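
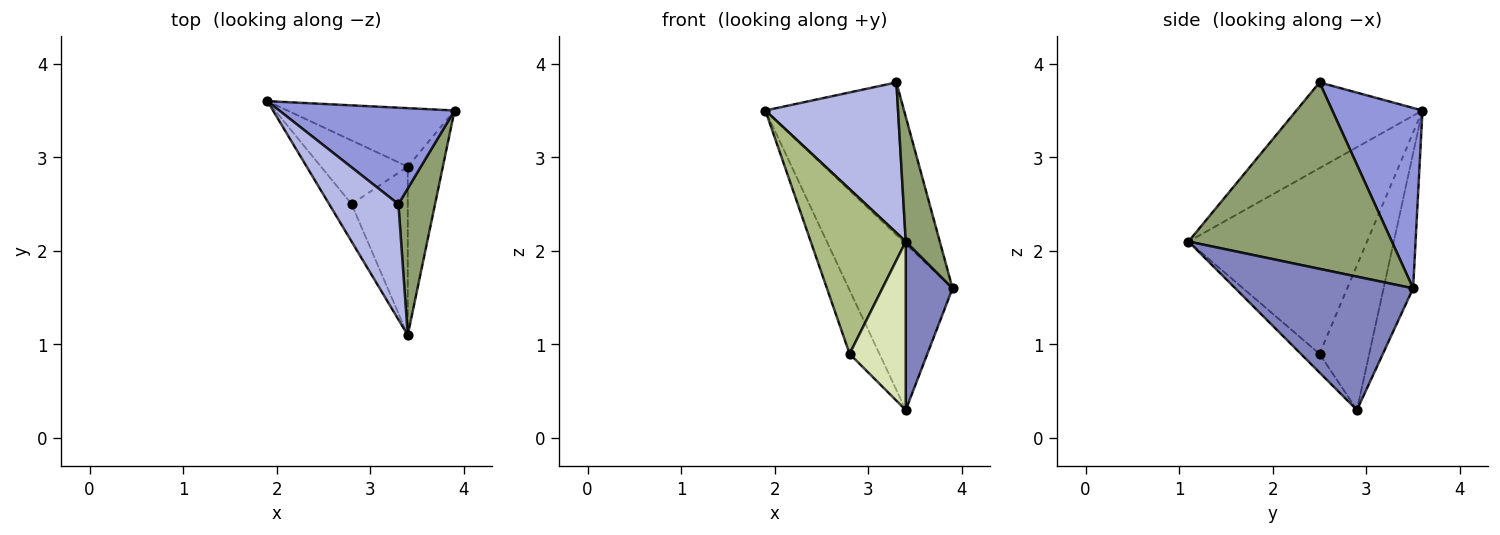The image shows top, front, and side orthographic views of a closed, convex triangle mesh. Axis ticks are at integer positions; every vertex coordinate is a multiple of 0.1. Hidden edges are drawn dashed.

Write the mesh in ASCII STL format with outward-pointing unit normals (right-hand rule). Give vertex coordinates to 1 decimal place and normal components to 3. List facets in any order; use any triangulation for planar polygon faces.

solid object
 facet normal -0.259 0.911 -0.321
  outer loop
   vertex 3.4 2.9 0.3
   vertex 1.9 3.6 3.5
   vertex 3.9 3.5 1.6
  endloop
 endfacet
 facet normal 0.937 -0.247 -0.247
  outer loop
   vertex 3.4 2.9 0.3
   vertex 3.9 3.5 1.6
   vertex 3.4 1.1 2.1
  endloop
 endfacet
 facet normal 0.482 0.741 0.468
  outer loop
   vertex 3.3 2.5 3.8
   vertex 3.9 3.5 1.6
   vertex 1.9 3.6 3.5
  endloop
 endfacet
 facet normal -0.602 -0.633 0.486
  outer loop
   vertex 3.3 2.5 3.8
   vertex 1.9 3.6 3.5
   vertex 3.4 1.1 2.1
  endloop
 endfacet
 facet normal 0.968 -0.162 0.190
  outer loop
   vertex 3.3 2.5 3.8
   vertex 3.4 1.1 2.1
   vertex 3.9 3.5 1.6
  endloop
 endfacet
 facet normal -0.878 -0.467 -0.106
  outer loop
   vertex 2.8 2.5 0.9
   vertex 3.4 1.1 2.1
   vertex 1.9 3.6 3.5
  endloop
 endfacet
 facet normal -0.762 0.457 -0.457
  outer loop
   vertex 2.8 2.5 0.9
   vertex 1.9 3.6 3.5
   vertex 3.4 2.9 0.3
  endloop
 endfacet
 facet normal -0.229 -0.688 -0.688
  outer loop
   vertex 2.8 2.5 0.9
   vertex 3.4 2.9 0.3
   vertex 3.4 1.1 2.1
  endloop
 endfacet
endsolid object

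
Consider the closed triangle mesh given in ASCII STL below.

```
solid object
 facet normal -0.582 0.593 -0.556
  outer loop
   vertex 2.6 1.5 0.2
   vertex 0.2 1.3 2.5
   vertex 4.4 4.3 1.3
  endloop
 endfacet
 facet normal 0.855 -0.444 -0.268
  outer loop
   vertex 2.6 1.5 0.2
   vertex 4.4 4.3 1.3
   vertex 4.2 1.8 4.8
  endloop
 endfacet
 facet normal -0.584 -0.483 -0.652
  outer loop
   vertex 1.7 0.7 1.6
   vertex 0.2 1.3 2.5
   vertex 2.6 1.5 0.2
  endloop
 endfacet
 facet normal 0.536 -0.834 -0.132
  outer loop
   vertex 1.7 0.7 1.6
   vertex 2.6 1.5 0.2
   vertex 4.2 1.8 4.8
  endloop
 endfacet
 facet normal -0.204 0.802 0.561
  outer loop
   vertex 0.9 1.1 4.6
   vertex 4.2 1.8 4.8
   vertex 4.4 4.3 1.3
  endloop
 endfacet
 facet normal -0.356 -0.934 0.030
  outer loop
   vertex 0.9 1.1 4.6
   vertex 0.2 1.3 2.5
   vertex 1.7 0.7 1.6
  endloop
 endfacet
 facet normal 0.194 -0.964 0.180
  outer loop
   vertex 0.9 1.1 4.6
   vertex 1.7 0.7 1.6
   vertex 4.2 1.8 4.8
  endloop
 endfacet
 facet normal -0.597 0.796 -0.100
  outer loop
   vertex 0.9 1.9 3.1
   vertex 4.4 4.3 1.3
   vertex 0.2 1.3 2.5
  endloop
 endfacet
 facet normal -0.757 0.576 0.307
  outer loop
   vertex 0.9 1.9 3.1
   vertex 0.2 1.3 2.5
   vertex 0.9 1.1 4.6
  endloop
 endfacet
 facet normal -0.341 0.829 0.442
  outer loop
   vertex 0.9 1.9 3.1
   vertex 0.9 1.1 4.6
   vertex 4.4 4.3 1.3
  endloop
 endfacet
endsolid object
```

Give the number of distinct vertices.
7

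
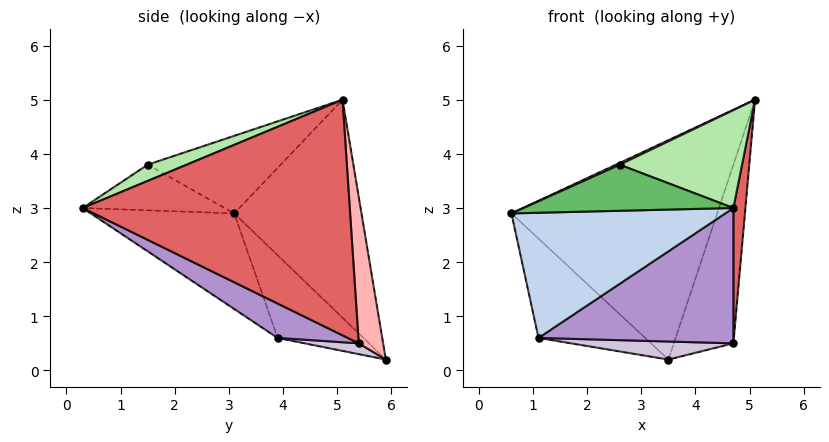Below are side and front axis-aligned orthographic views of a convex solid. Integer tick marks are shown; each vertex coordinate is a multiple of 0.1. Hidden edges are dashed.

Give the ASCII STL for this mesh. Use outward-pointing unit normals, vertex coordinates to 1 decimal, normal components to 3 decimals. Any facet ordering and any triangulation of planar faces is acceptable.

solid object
 facet normal -0.501 0.811 0.302
  outer loop
   vertex 3.5 5.9 0.2
   vertex 0.6 3.1 2.9
   vertex 5.1 5.1 5.0
  endloop
 endfacet
 facet normal -0.515 -0.768 -0.379
  outer loop
   vertex 1.1 3.9 0.6
   vertex 4.7 0.3 3.0
   vertex 0.6 3.1 2.9
  endloop
 endfacet
 facet normal -0.621 0.772 0.134
  outer loop
   vertex 1.1 3.9 0.6
   vertex 0.6 3.1 2.9
   vertex 3.5 5.9 0.2
  endloop
 endfacet
 facet normal -0.418 -0.012 0.908
  outer loop
   vertex 2.6 1.5 3.8
   vertex 5.1 5.1 5.0
   vertex 0.6 3.1 2.9
  endloop
 endfacet
 facet normal -0.546 -0.808 -0.222
  outer loop
   vertex 2.6 1.5 3.8
   vertex 0.6 3.1 2.9
   vertex 4.7 0.3 3.0
  endloop
 endfacet
 facet normal 0.124 -0.390 0.912
  outer loop
   vertex 2.6 1.5 3.8
   vertex 4.7 0.3 3.0
   vertex 5.1 5.1 5.0
  endloop
 endfacet
 facet normal 0.995 -0.045 -0.091
  outer loop
   vertex 4.7 5.4 0.5
   vertex 5.1 5.1 5.0
   vertex 4.7 0.3 3.0
  endloop
 endfacet
 facet normal 0.378 0.925 0.028
  outer loop
   vertex 4.7 5.4 0.5
   vertex 3.5 5.9 0.2
   vertex 5.1 5.1 5.0
  endloop
 endfacet
 facet normal 0.157 -0.435 -0.887
  outer loop
   vertex 4.7 5.4 0.5
   vertex 4.7 0.3 3.0
   vertex 1.1 3.9 0.6
  endloop
 endfacet
 facet normal 0.105 -0.314 -0.943
  outer loop
   vertex 4.7 5.4 0.5
   vertex 1.1 3.9 0.6
   vertex 3.5 5.9 0.2
  endloop
 endfacet
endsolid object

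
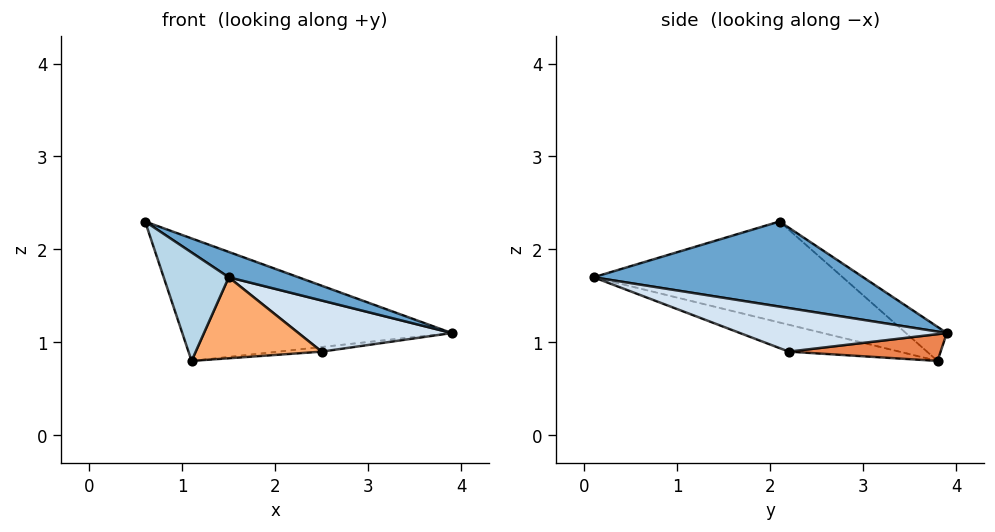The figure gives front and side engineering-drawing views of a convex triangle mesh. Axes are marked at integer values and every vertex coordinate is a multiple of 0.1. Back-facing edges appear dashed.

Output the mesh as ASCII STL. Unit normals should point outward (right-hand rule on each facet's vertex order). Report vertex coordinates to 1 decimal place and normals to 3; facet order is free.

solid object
 facet normal 0.388 -0.100 0.916
  outer loop
   vertex 1.5 0.1 1.7
   vertex 3.9 3.9 1.1
   vertex 0.6 2.1 2.3
  endloop
 endfacet
 facet normal -0.102 0.675 0.731
  outer loop
   vertex 1.1 3.8 0.8
   vertex 0.6 2.1 2.3
   vertex 3.9 3.9 1.1
  endloop
 endfacet
 facet normal -0.826 -0.216 -0.520
  outer loop
   vertex 1.1 3.8 0.8
   vertex 1.5 0.1 1.7
   vertex 0.6 2.1 2.3
  endloop
 endfacet
 facet normal 0.701 -0.520 -0.488
  outer loop
   vertex 2.5 2.2 0.9
   vertex 3.9 3.9 1.1
   vertex 1.5 0.1 1.7
  endloop
 endfacet
 facet normal 0.105 0.030 -0.994
  outer loop
   vertex 2.5 2.2 0.9
   vertex 1.1 3.8 0.8
   vertex 3.9 3.9 1.1
  endloop
 endfacet
 facet normal -0.222 -0.253 -0.942
  outer loop
   vertex 2.5 2.2 0.9
   vertex 1.5 0.1 1.7
   vertex 1.1 3.8 0.8
  endloop
 endfacet
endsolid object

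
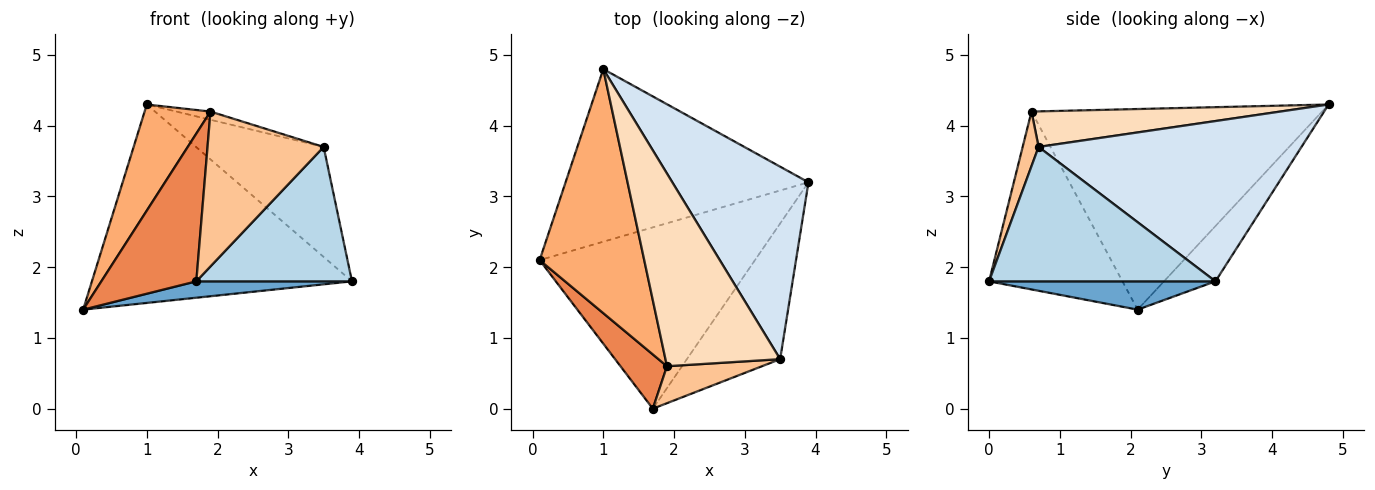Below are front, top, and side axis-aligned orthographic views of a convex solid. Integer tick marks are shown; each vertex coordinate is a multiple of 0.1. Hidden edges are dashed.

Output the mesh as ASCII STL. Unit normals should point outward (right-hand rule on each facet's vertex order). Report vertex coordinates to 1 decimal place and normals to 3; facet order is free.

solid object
 facet normal 0.130 -0.089 -0.988
  outer loop
   vertex 1.7 0.0 1.8
   vertex 0.1 2.1 1.4
   vertex 3.9 3.2 1.8
  endloop
 endfacet
 facet normal -0.148 0.746 -0.649
  outer loop
   vertex 1.0 4.8 4.3
   vertex 3.9 3.2 1.8
   vertex 0.1 2.1 1.4
  endloop
 endfacet
 facet normal 0.715 -0.492 -0.496
  outer loop
   vertex 3.5 0.7 3.7
   vertex 1.7 0.0 1.8
   vertex 3.9 3.2 1.8
  endloop
 endfacet
 facet normal 0.715 0.347 0.607
  outer loop
   vertex 3.5 0.7 3.7
   vertex 3.9 3.2 1.8
   vertex 1.0 4.8 4.3
  endloop
 endfacet
 facet normal -0.797 -0.567 0.208
  outer loop
   vertex 1.9 0.6 4.2
   vertex 0.1 2.1 1.4
   vertex 1.7 0.0 1.8
  endloop
 endfacet
 facet normal -0.869 -0.197 0.453
  outer loop
   vertex 1.9 0.6 4.2
   vertex 1.0 4.8 4.3
   vertex 0.1 2.1 1.4
  endloop
 endfacet
 facet normal 0.132 -0.964 0.230
  outer loop
   vertex 1.9 0.6 4.2
   vertex 1.7 0.0 1.8
   vertex 3.5 0.7 3.7
  endloop
 endfacet
 facet normal 0.296 0.041 0.954
  outer loop
   vertex 1.9 0.6 4.2
   vertex 3.5 0.7 3.7
   vertex 1.0 4.8 4.3
  endloop
 endfacet
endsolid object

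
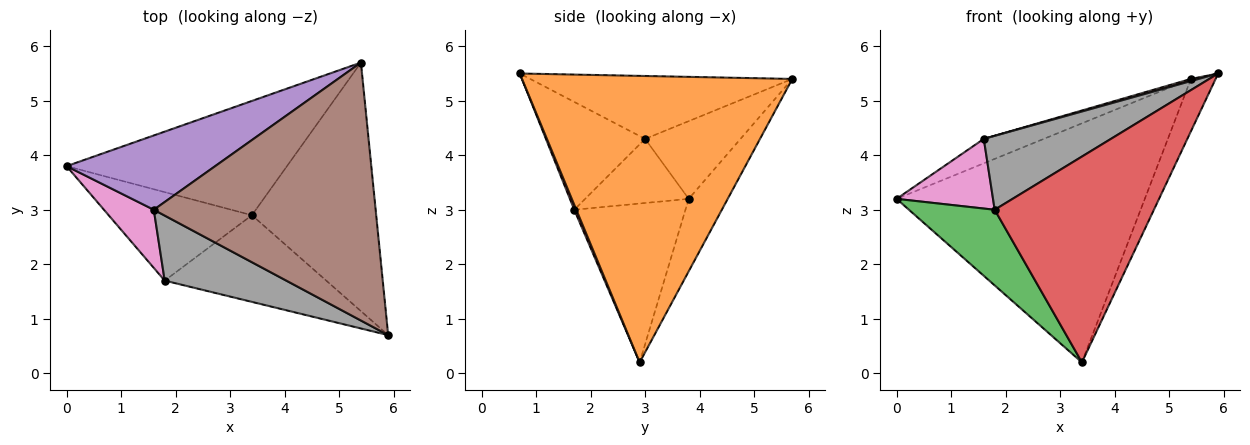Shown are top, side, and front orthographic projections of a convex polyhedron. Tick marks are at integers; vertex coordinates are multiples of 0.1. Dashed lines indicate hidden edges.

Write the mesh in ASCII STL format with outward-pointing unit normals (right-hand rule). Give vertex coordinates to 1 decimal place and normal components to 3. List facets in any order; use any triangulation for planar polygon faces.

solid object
 facet normal -0.140 0.893 -0.427
  outer loop
   vertex 3.4 2.9 0.2
   vertex 0.0 3.8 3.2
   vertex 5.4 5.7 5.4
  endloop
 endfacet
 facet normal 0.914 0.083 -0.397
  outer loop
   vertex 3.4 2.9 0.2
   vertex 5.4 5.7 5.4
   vertex 5.9 0.7 5.5
  endloop
 endfacet
 facet normal -0.644 -0.497 -0.581
  outer loop
   vertex 1.8 1.7 3.0
   vertex 0.0 3.8 3.2
   vertex 3.4 2.9 0.2
  endloop
 endfacet
 facet normal 0.012 -0.922 -0.388
  outer loop
   vertex 1.8 1.7 3.0
   vertex 3.4 2.9 0.2
   vertex 5.9 0.7 5.5
  endloop
 endfacet
 facet normal -0.445 0.280 0.851
  outer loop
   vertex 1.6 3.0 4.3
   vertex 5.4 5.7 5.4
   vertex 0.0 3.8 3.2
  endloop
 endfacet
 facet normal -0.273 -0.008 0.962
  outer loop
   vertex 1.6 3.0 4.3
   vertex 5.9 0.7 5.5
   vertex 5.4 5.7 5.4
  endloop
 endfacet
 facet normal -0.636 -0.592 0.494
  outer loop
   vertex 1.6 3.0 4.3
   vertex 0.0 3.8 3.2
   vertex 1.8 1.7 3.0
  endloop
 endfacet
 facet normal -0.506 -0.648 0.570
  outer loop
   vertex 1.6 3.0 4.3
   vertex 1.8 1.7 3.0
   vertex 5.9 0.7 5.5
  endloop
 endfacet
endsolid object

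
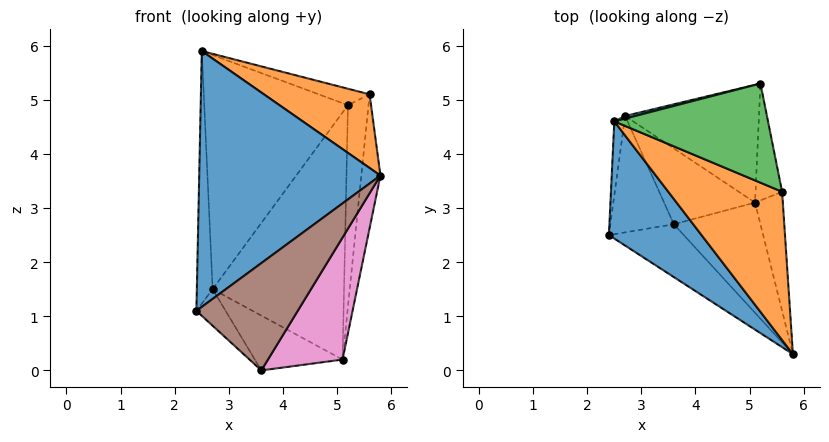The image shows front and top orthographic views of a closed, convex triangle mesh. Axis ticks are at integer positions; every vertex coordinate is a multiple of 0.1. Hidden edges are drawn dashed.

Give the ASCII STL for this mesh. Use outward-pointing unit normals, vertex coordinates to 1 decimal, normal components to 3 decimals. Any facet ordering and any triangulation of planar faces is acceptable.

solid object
 facet normal -0.667 -0.678 0.310
  outer loop
   vertex 2.5 4.6 5.9
   vertex 2.4 2.5 1.1
   vertex 5.8 0.3 3.6
  endloop
 endfacet
 facet normal 0.045 -0.444 0.895
  outer loop
   vertex 5.6 3.3 5.1
   vertex 2.5 4.6 5.9
   vertex 5.8 0.3 3.6
  endloop
 endfacet
 facet normal 0.307 0.155 0.939
  outer loop
   vertex 5.6 3.3 5.1
   vertex 5.2 5.3 4.9
   vertex 2.5 4.6 5.9
  endloop
 endfacet
 facet normal 0.987 0.119 -0.106
  outer loop
   vertex 5.6 3.3 5.1
   vertex 5.8 0.3 3.6
   vertex 5.1 3.1 0.2
  endloop
 endfacet
 facet normal 0.977 0.185 -0.107
  outer loop
   vertex 5.6 3.3 5.1
   vertex 5.1 3.1 0.2
   vertex 5.2 5.3 4.9
  endloop
 endfacet
 facet normal -0.248 -0.869 -0.428
  outer loop
   vertex 3.6 2.7 0.0
   vertex 5.8 0.3 3.6
   vertex 2.4 2.5 1.1
  endloop
 endfacet
 facet normal 0.276 -0.713 -0.644
  outer loop
   vertex 3.6 2.7 0.0
   vertex 5.1 3.1 0.2
   vertex 5.8 0.3 3.6
  endloop
 endfacet
 facet normal 0.346 0.847 -0.404
  outer loop
   vertex 2.7 4.7 1.5
   vertex 5.2 5.3 4.9
   vertex 5.1 3.1 0.2
  endloop
 endfacet
 facet normal -0.048 0.585 -0.809
  outer loop
   vertex 2.7 4.7 1.5
   vertex 5.1 3.1 0.2
   vertex 3.6 2.7 0.0
  endloop
 endfacet
 facet normal -0.247 0.969 0.011
  outer loop
   vertex 2.7 4.7 1.5
   vertex 2.5 4.6 5.9
   vertex 5.2 5.3 4.9
  endloop
 endfacet
 facet normal -0.989 0.142 -0.042
  outer loop
   vertex 2.7 4.7 1.5
   vertex 2.4 2.5 1.1
   vertex 2.5 4.6 5.9
  endloop
 endfacet
 facet normal -0.679 0.220 -0.701
  outer loop
   vertex 2.7 4.7 1.5
   vertex 3.6 2.7 0.0
   vertex 2.4 2.5 1.1
  endloop
 endfacet
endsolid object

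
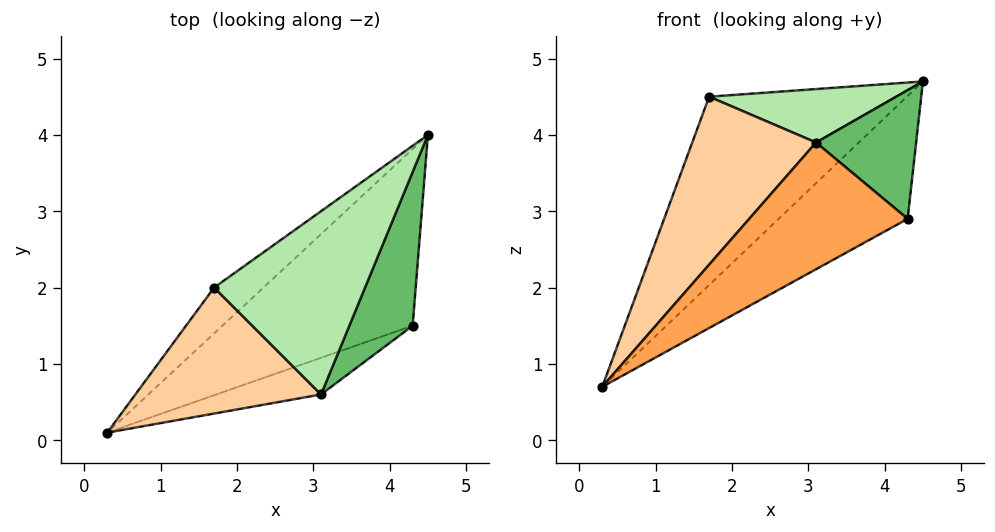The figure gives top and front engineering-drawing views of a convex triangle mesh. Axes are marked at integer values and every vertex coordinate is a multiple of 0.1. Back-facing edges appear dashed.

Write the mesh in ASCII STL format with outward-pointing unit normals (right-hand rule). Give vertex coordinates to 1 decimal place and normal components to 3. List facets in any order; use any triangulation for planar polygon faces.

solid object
 facet normal 0.244 0.554 -0.796
  outer loop
   vertex 4.3 1.5 2.9
   vertex 0.3 0.1 0.7
   vertex 4.5 4.0 4.7
  endloop
 endfacet
 facet normal -0.561 0.805 -0.196
  outer loop
   vertex 1.7 2.0 4.5
   vertex 4.5 4.0 4.7
   vertex 0.3 0.1 0.7
  endloop
 endfacet
 facet normal 0.439 -0.863 -0.250
  outer loop
   vertex 3.1 0.6 3.9
   vertex 0.3 0.1 0.7
   vertex 4.3 1.5 2.9
  endloop
 endfacet
 facet normal -0.477 -0.703 0.527
  outer loop
   vertex 3.1 0.6 3.9
   vertex 1.7 2.0 4.5
   vertex 0.3 0.1 0.7
  endloop
 endfacet
 facet normal 0.746 -0.427 0.511
  outer loop
   vertex 3.1 0.6 3.9
   vertex 4.3 1.5 2.9
   vertex 4.5 4.0 4.7
  endloop
 endfacet
 facet normal 0.130 -0.278 0.952
  outer loop
   vertex 3.1 0.6 3.9
   vertex 4.5 4.0 4.7
   vertex 1.7 2.0 4.5
  endloop
 endfacet
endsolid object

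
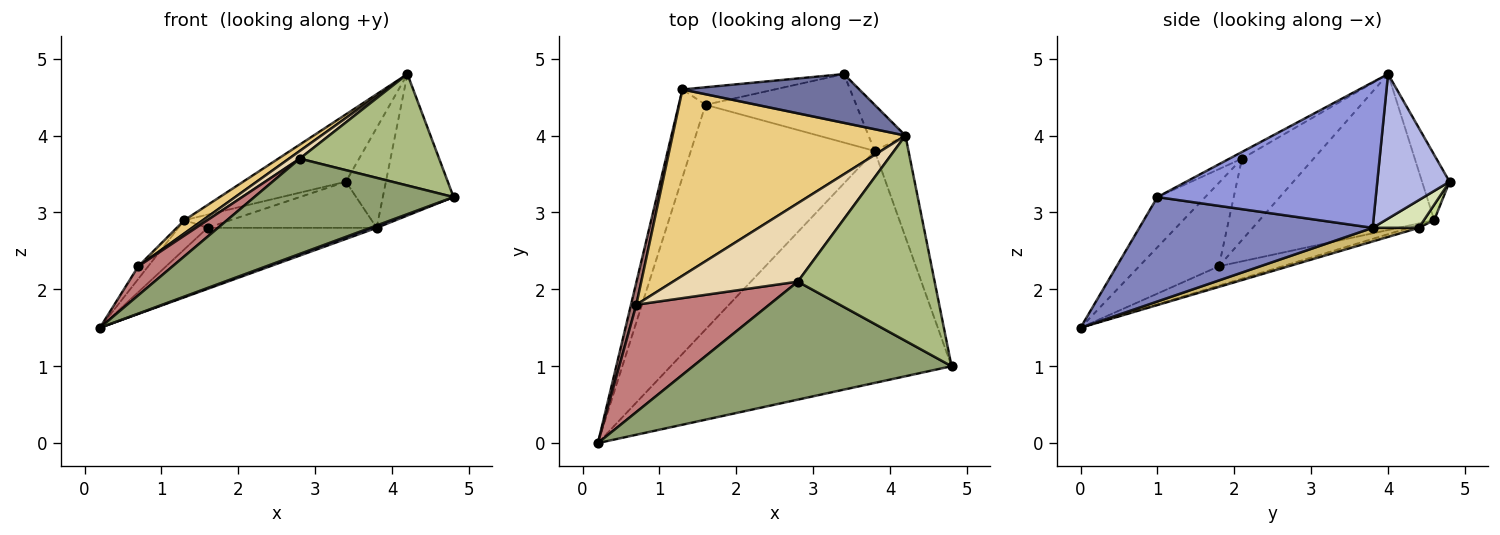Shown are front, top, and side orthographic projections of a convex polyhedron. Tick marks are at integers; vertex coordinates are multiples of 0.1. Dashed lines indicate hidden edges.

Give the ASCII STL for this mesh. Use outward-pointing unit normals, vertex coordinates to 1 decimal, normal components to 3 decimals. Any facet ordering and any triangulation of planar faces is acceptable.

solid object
 facet normal -0.212 0.791 0.573
  outer loop
   vertex 1.3 4.6 2.9
   vertex 4.2 4.0 4.8
   vertex 3.4 4.8 3.4
  endloop
 endfacet
 facet normal 0.348 -0.009 -0.937
  outer loop
   vertex 3.8 3.8 2.8
   vertex 4.8 1.0 3.2
   vertex 0.2 0.0 1.5
  endloop
 endfacet
 facet normal 0.929 0.301 -0.216
  outer loop
   vertex 3.8 3.8 2.8
   vertex 4.2 4.0 4.8
   vertex 4.8 1.0 3.2
  endloop
 endfacet
 facet normal 0.854 0.472 -0.218
  outer loop
   vertex 3.8 3.8 2.8
   vertex 3.4 4.8 3.4
   vertex 4.2 4.0 4.8
  endloop
 endfacet
 facet normal -0.149 -0.621 0.769
  outer loop
   vertex 2.8 2.1 3.7
   vertex 0.2 0.0 1.5
   vertex 4.8 1.0 3.2
  endloop
 endfacet
 facet normal -0.043 -0.477 0.878
  outer loop
   vertex 2.8 2.1 3.7
   vertex 4.8 1.0 3.2
   vertex 4.2 4.0 4.8
  endloop
 endfacet
 facet normal 0.132 0.595 -0.793
  outer loop
   vertex 1.6 4.4 2.8
   vertex 1.3 4.6 2.9
   vertex 3.4 4.8 3.4
  endloop
 endfacet
 facet normal 0.151 0.552 -0.820
  outer loop
   vertex 1.6 4.4 2.8
   vertex 3.4 4.8 3.4
   vertex 3.8 3.8 2.8
  endloop
 endfacet
 facet normal -0.106 0.313 -0.944
  outer loop
   vertex 1.6 4.4 2.8
   vertex 0.2 0.0 1.5
   vertex 1.3 4.6 2.9
  endloop
 endfacet
 facet normal 0.071 0.262 -0.963
  outer loop
   vertex 1.6 4.4 2.8
   vertex 3.8 3.8 2.8
   vertex 0.2 0.0 1.5
  endloop
 endfacet
 facet normal -0.556 -0.059 0.829
  outer loop
   vertex 0.7 1.8 2.3
   vertex 4.2 4.0 4.8
   vertex 1.3 4.6 2.9
  endloop
 endfacet
 facet normal -0.545 -0.082 0.835
  outer loop
   vertex 0.7 1.8 2.3
   vertex 2.8 2.1 3.7
   vertex 4.2 4.0 4.8
  endloop
 endfacet
 facet normal -0.953 0.148 0.263
  outer loop
   vertex 0.7 1.8 2.3
   vertex 1.3 4.6 2.9
   vertex 0.2 0.0 1.5
  endloop
 endfacet
 facet normal -0.519 -0.223 0.826
  outer loop
   vertex 0.7 1.8 2.3
   vertex 0.2 0.0 1.5
   vertex 2.8 2.1 3.7
  endloop
 endfacet
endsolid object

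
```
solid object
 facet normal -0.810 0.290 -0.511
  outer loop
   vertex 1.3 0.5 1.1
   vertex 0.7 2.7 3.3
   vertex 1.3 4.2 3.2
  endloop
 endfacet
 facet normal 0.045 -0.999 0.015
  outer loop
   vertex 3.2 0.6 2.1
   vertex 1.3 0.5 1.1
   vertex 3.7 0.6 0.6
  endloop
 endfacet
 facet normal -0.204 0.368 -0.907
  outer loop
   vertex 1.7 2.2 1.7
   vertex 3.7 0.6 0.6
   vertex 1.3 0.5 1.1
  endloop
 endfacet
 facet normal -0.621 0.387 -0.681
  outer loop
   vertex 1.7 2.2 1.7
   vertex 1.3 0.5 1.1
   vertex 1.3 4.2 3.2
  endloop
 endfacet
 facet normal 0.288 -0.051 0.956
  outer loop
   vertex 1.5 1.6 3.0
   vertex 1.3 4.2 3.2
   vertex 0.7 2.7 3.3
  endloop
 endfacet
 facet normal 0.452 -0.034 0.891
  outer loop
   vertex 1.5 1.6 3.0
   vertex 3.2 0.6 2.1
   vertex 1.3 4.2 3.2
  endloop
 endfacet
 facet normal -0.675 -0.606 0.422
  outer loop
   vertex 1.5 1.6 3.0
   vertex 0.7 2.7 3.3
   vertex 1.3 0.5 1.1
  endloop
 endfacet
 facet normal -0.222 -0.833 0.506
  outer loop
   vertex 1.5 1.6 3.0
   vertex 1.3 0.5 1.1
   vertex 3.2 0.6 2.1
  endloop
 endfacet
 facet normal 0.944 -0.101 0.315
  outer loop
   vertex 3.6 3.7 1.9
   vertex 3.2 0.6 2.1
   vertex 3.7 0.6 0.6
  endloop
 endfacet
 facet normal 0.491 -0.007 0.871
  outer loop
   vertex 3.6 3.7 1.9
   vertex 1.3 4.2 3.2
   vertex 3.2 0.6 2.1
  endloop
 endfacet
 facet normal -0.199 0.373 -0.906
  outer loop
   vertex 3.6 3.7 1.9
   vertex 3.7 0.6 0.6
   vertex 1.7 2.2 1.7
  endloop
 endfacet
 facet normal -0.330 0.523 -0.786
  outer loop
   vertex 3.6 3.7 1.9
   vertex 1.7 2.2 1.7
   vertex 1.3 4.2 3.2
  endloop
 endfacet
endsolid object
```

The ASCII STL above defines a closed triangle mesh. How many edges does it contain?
18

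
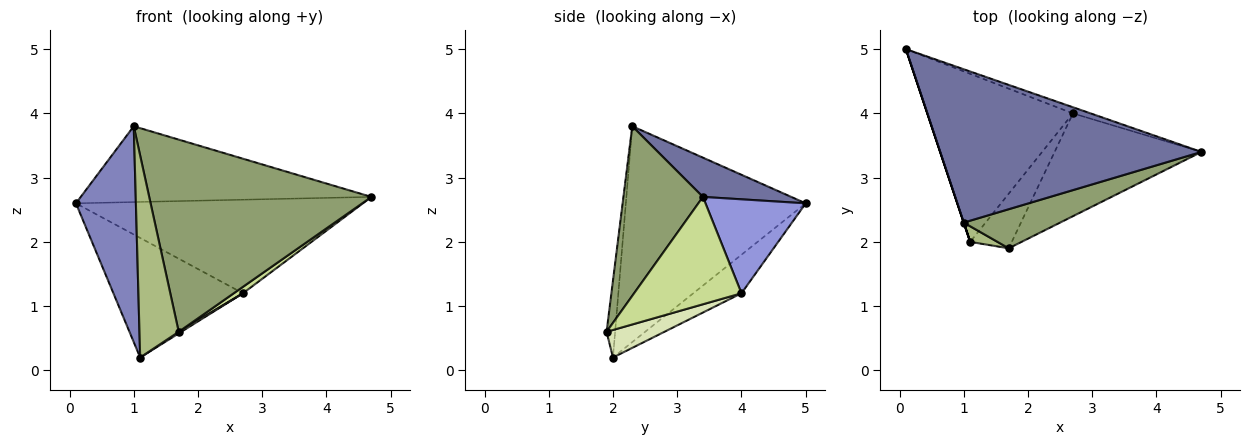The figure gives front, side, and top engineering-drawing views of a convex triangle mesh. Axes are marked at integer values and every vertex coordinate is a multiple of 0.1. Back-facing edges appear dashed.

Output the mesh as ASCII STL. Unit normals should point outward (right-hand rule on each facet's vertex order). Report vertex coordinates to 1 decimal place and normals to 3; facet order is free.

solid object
 facet normal 0.133 0.439 0.888
  outer loop
   vertex 1.0 2.3 3.8
   vertex 4.7 3.4 2.7
   vertex 0.1 5.0 2.6
  endloop
 endfacet
 facet normal -0.949 -0.316 0.000
  outer loop
   vertex 1.0 2.3 3.8
   vertex 0.1 5.0 2.6
   vertex 1.1 2.0 0.2
  endloop
 endfacet
 facet normal 0.329 0.942 -0.062
  outer loop
   vertex 2.7 4.0 1.2
   vertex 0.1 5.0 2.6
   vertex 4.7 3.4 2.7
  endloop
 endfacet
 facet normal -0.211 0.567 -0.796
  outer loop
   vertex 2.7 4.0 1.2
   vertex 1.1 2.0 0.2
   vertex 0.1 5.0 2.6
  endloop
 endfacet
 facet normal 0.331 -0.925 0.188
  outer loop
   vertex 1.7 1.9 0.6
   vertex 4.7 3.4 2.7
   vertex 1.0 2.3 3.8
  endloop
 endfacet
 facet normal -0.213 -0.974 0.075
  outer loop
   vertex 1.7 1.9 0.6
   vertex 1.0 2.3 3.8
   vertex 1.1 2.0 0.2
  endloop
 endfacet
 facet normal 0.590 -0.050 -0.806
  outer loop
   vertex 1.7 1.9 0.6
   vertex 2.7 4.0 1.2
   vertex 4.7 3.4 2.7
  endloop
 endfacet
 facet normal 0.552 -0.025 -0.834
  outer loop
   vertex 1.7 1.9 0.6
   vertex 1.1 2.0 0.2
   vertex 2.7 4.0 1.2
  endloop
 endfacet
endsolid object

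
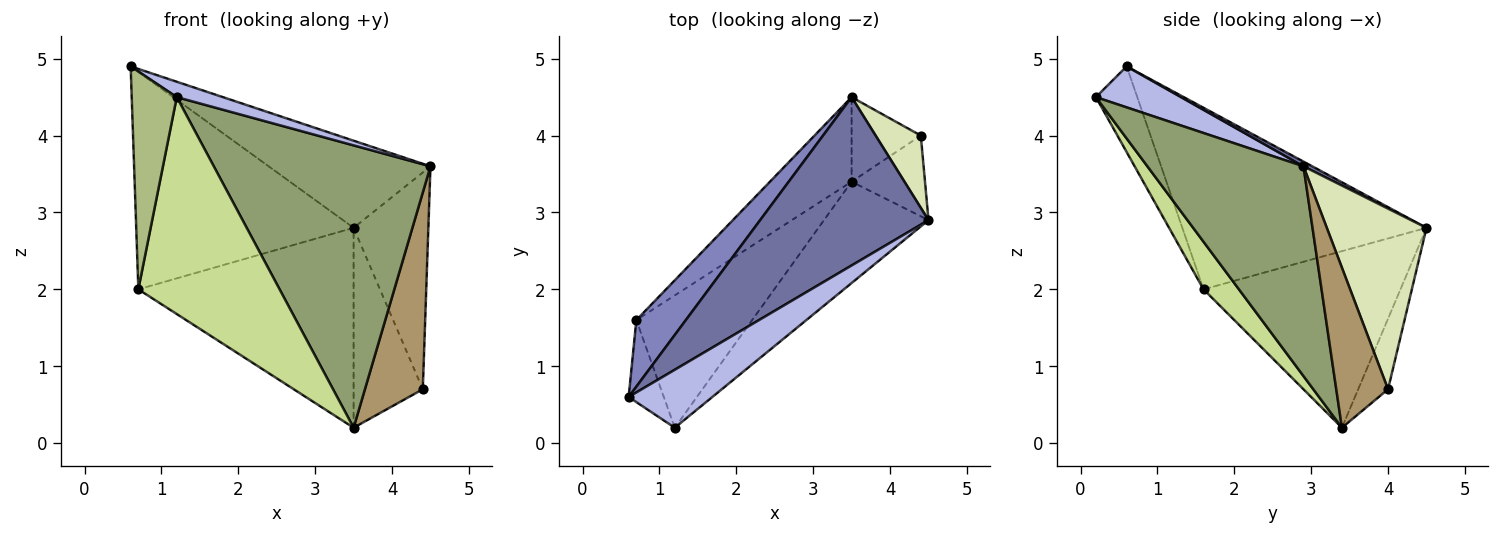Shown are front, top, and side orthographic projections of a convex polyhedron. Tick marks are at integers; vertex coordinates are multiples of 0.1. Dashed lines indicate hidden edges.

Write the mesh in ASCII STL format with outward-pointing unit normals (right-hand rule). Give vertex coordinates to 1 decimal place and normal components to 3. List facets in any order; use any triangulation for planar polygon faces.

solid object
 facet normal 0.025 0.460 0.888
  outer loop
   vertex 3.5 4.5 2.8
   vertex 0.6 0.6 4.9
   vertex 4.5 2.9 3.6
  endloop
 endfacet
 facet normal -0.732 0.652 0.199
  outer loop
   vertex 0.7 1.6 2.0
   vertex 0.6 0.6 4.9
   vertex 3.5 4.5 2.8
  endloop
 endfacet
 facet normal -0.644 0.704 -0.298
  outer loop
   vertex 0.7 1.6 2.0
   vertex 3.5 4.5 2.8
   vertex 3.5 3.4 0.2
  endloop
 endfacet
 facet normal 0.428 -0.232 0.874
  outer loop
   vertex 1.2 0.2 4.5
   vertex 4.5 2.9 3.6
   vertex 0.6 0.6 4.9
  endloop
 endfacet
 facet normal 0.561 -0.779 -0.280
  outer loop
   vertex 1.2 0.2 4.5
   vertex 3.5 3.4 0.2
   vertex 4.5 2.9 3.6
  endloop
 endfacet
 facet normal -0.652 -0.710 -0.267
  outer loop
   vertex 1.2 0.2 4.5
   vertex 0.6 0.6 4.9
   vertex 0.7 1.6 2.0
  endloop
 endfacet
 facet normal 0.209 -0.835 -0.509
  outer loop
   vertex 1.2 0.2 4.5
   vertex 0.7 1.6 2.0
   vertex 3.5 3.4 0.2
  endloop
 endfacet
 facet normal 0.784 0.588 0.196
  outer loop
   vertex 4.4 4.0 0.7
   vertex 3.5 4.5 2.8
   vertex 4.5 2.9 3.6
  endloop
 endfacet
 facet normal 0.638 -0.713 -0.292
  outer loop
   vertex 4.4 4.0 0.7
   vertex 4.5 2.9 3.6
   vertex 3.5 3.4 0.2
  endloop
 endfacet
 facet normal -0.369 0.856 -0.362
  outer loop
   vertex 4.4 4.0 0.7
   vertex 3.5 3.4 0.2
   vertex 3.5 4.5 2.8
  endloop
 endfacet
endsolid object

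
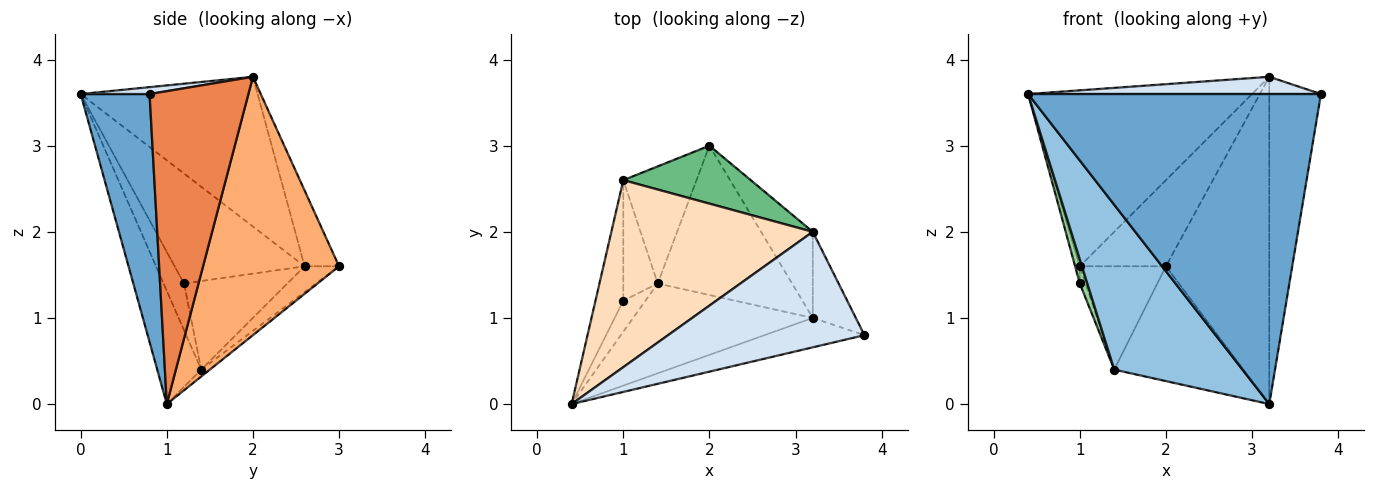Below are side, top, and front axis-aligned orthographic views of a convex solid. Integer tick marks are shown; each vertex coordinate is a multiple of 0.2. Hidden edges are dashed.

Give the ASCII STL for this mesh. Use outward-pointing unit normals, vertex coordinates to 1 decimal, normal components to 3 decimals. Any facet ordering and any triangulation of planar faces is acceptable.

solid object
 facet normal 0.228 -0.969 -0.092
  outer loop
   vertex 3.2 1.0 0.0
   vertex 3.8 0.8 3.6
   vertex 0.4 0.0 3.6
  endloop
 endfacet
 facet normal -0.289 -0.841 -0.458
  outer loop
   vertex 1.4 1.4 0.4
   vertex 3.2 1.0 0.0
   vertex 0.4 0.0 3.6
  endloop
 endfacet
 facet normal -0.041 0.609 -0.792
  outer loop
   vertex 1.4 1.4 0.4
   vertex 2.0 3.0 1.6
   vertex 3.2 1.0 0.0
  endloop
 endfacet
 facet normal 0.035 -0.147 0.988
  outer loop
   vertex 3.2 2.0 3.8
   vertex 0.4 0.0 3.6
   vertex 3.8 0.8 3.6
  endloop
 endfacet
 facet normal 0.880 0.460 -0.121
  outer loop
   vertex 3.2 2.0 3.8
   vertex 3.8 0.8 3.6
   vertex 3.2 1.0 0.0
  endloop
 endfacet
 facet normal 0.786 0.598 -0.157
  outer loop
   vertex 3.2 2.0 3.8
   vertex 3.2 1.0 0.0
   vertex 2.0 3.0 1.6
  endloop
 endfacet
 facet normal -0.256 0.640 -0.725
  outer loop
   vertex 1.0 2.6 1.6
   vertex 2.0 3.0 1.6
   vertex 1.4 1.4 0.4
  endloop
 endfacet
 facet normal -0.476 0.603 0.640
  outer loop
   vertex 1.0 2.6 1.6
   vertex 0.4 0.0 3.6
   vertex 3.2 2.0 3.8
  endloop
 endfacet
 facet normal -0.315 0.787 0.530
  outer loop
   vertex 1.0 2.6 1.6
   vertex 3.2 2.0 3.8
   vertex 2.0 3.0 1.6
  endloop
 endfacet
 facet normal -0.857 -0.316 -0.406
  outer loop
   vertex 1.0 1.2 1.4
   vertex 1.4 1.4 0.4
   vertex 0.4 0.0 3.6
  endloop
 endfacet
 facet normal -0.969 0.035 -0.245
  outer loop
   vertex 1.0 1.2 1.4
   vertex 0.4 0.0 3.6
   vertex 1.0 2.6 1.6
  endloop
 endfacet
 facet normal -0.931 0.052 -0.362
  outer loop
   vertex 1.0 1.2 1.4
   vertex 1.0 2.6 1.6
   vertex 1.4 1.4 0.4
  endloop
 endfacet
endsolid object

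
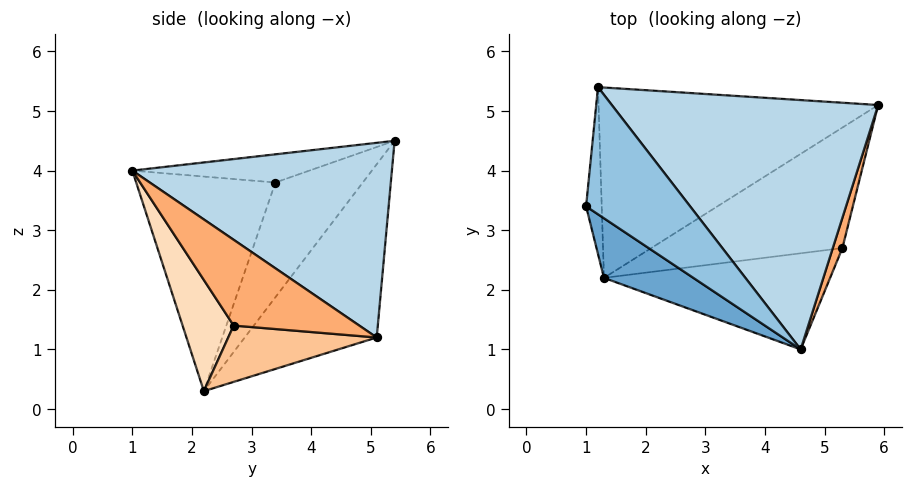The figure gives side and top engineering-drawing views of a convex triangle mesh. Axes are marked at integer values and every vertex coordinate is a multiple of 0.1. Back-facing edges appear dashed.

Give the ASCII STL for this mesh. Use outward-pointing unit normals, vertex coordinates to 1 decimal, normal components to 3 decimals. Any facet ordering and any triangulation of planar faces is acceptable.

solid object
 facet normal -0.549 -0.804 0.229
  outer loop
   vertex 1.3 2.2 0.3
   vertex 4.6 1.0 4.0
   vertex 1.0 3.4 3.8
  endloop
 endfacet
 facet normal -0.250 -0.298 0.922
  outer loop
   vertex 1.2 5.4 4.5
   vertex 1.0 3.4 3.8
   vertex 4.6 1.0 4.0
  endloop
 endfacet
 facet normal 0.554 0.342 0.759
  outer loop
   vertex 1.2 5.4 4.5
   vertex 4.6 1.0 4.0
   vertex 5.9 5.1 1.2
  endloop
 endfacet
 facet normal -0.980 0.145 -0.134
  outer loop
   vertex 1.2 5.4 4.5
   vertex 1.3 2.2 0.3
   vertex 1.0 3.4 3.8
  endloop
 endfacet
 facet normal -0.354 0.740 -0.572
  outer loop
   vertex 1.2 5.4 4.5
   vertex 5.9 5.1 1.2
   vertex 1.3 2.2 0.3
  endloop
 endfacet
 facet normal 0.967 -0.233 0.108
  outer loop
   vertex 5.3 2.7 1.4
   vertex 5.9 5.1 1.2
   vertex 4.6 1.0 4.0
  endloop
 endfacet
 facet normal 0.279 -0.149 -0.949
  outer loop
   vertex 5.3 2.7 1.4
   vertex 1.3 2.2 0.3
   vertex 5.9 5.1 1.2
  endloop
 endfacet
 facet normal 0.239 -0.841 -0.486
  outer loop
   vertex 5.3 2.7 1.4
   vertex 4.6 1.0 4.0
   vertex 1.3 2.2 0.3
  endloop
 endfacet
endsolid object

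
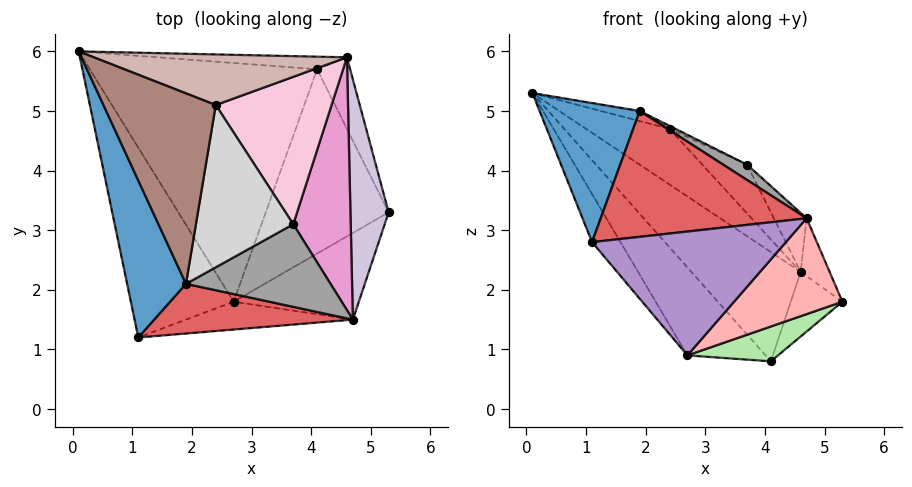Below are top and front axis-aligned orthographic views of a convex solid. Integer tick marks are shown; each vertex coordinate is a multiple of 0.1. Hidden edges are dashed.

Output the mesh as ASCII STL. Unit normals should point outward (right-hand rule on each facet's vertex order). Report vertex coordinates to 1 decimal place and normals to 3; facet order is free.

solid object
 facet normal -0.795 -0.402 0.454
  outer loop
   vertex 1.9 2.1 5.0
   vertex 0.1 6.0 5.3
   vertex 1.1 1.2 2.8
  endloop
 endfacet
 facet normal -0.054 0.992 -0.114
  outer loop
   vertex 4.6 5.9 2.3
   vertex 4.1 5.7 0.8
   vertex 0.1 6.0 5.3
  endloop
 endfacet
 facet normal 0.891 0.305 -0.338
  outer loop
   vertex 4.6 5.9 2.3
   vertex 5.3 3.3 1.8
   vertex 4.1 5.7 0.8
  endloop
 endfacet
 facet normal -0.779 0.154 -0.608
  outer loop
   vertex 2.7 1.8 0.9
   vertex 1.1 1.2 2.8
   vertex 0.1 6.0 5.3
  endloop
 endfacet
 facet normal -0.717 0.241 -0.654
  outer loop
   vertex 2.7 1.8 0.9
   vertex 0.1 6.0 5.3
   vertex 4.1 5.7 0.8
  endloop
 endfacet
 facet normal 0.408 -0.170 -0.897
  outer loop
   vertex 2.7 1.8 0.9
   vertex 4.1 5.7 0.8
   vertex 5.3 3.3 1.8
  endloop
 endfacet
 facet normal 0.037 -0.930 0.367
  outer loop
   vertex 4.7 1.5 3.2
   vertex 1.9 2.1 5.0
   vertex 1.1 1.2 2.8
  endloop
 endfacet
 facet normal 0.551 -0.619 -0.560
  outer loop
   vertex 4.7 1.5 3.2
   vertex 2.7 1.8 0.9
   vertex 5.3 3.3 1.8
  endloop
 endfacet
 facet normal 0.105 -0.970 -0.218
  outer loop
   vertex 4.7 1.5 3.2
   vertex 1.1 1.2 2.8
   vertex 2.7 1.8 0.9
  endloop
 endfacet
 facet normal 0.843 0.126 0.523
  outer loop
   vertex 4.7 1.5 3.2
   vertex 5.3 3.3 1.8
   vertex 4.6 5.9 2.3
  endloop
 endfacet
 facet normal 0.271 0.051 0.961
  outer loop
   vertex 2.4 5.1 4.7
   vertex 0.1 6.0 5.3
   vertex 1.9 2.1 5.0
  endloop
 endfacet
 facet normal 0.422 0.671 0.610
  outer loop
   vertex 2.4 5.1 4.7
   vertex 4.6 5.9 2.3
   vertex 0.1 6.0 5.3
  endloop
 endfacet
 facet normal 0.778 0.143 0.611
  outer loop
   vertex 3.7 3.1 4.1
   vertex 4.7 1.5 3.2
   vertex 4.6 5.9 2.3
  endloop
 endfacet
 facet normal 0.678 0.231 0.698
  outer loop
   vertex 3.7 3.1 4.1
   vertex 4.6 5.9 2.3
   vertex 2.4 5.1 4.7
  endloop
 endfacet
 facet normal 0.510 -0.157 0.846
  outer loop
   vertex 3.7 3.1 4.1
   vertex 1.9 2.1 5.0
   vertex 4.7 1.5 3.2
  endloop
 endfacet
 facet normal 0.440 0.016 0.898
  outer loop
   vertex 3.7 3.1 4.1
   vertex 2.4 5.1 4.7
   vertex 1.9 2.1 5.0
  endloop
 endfacet
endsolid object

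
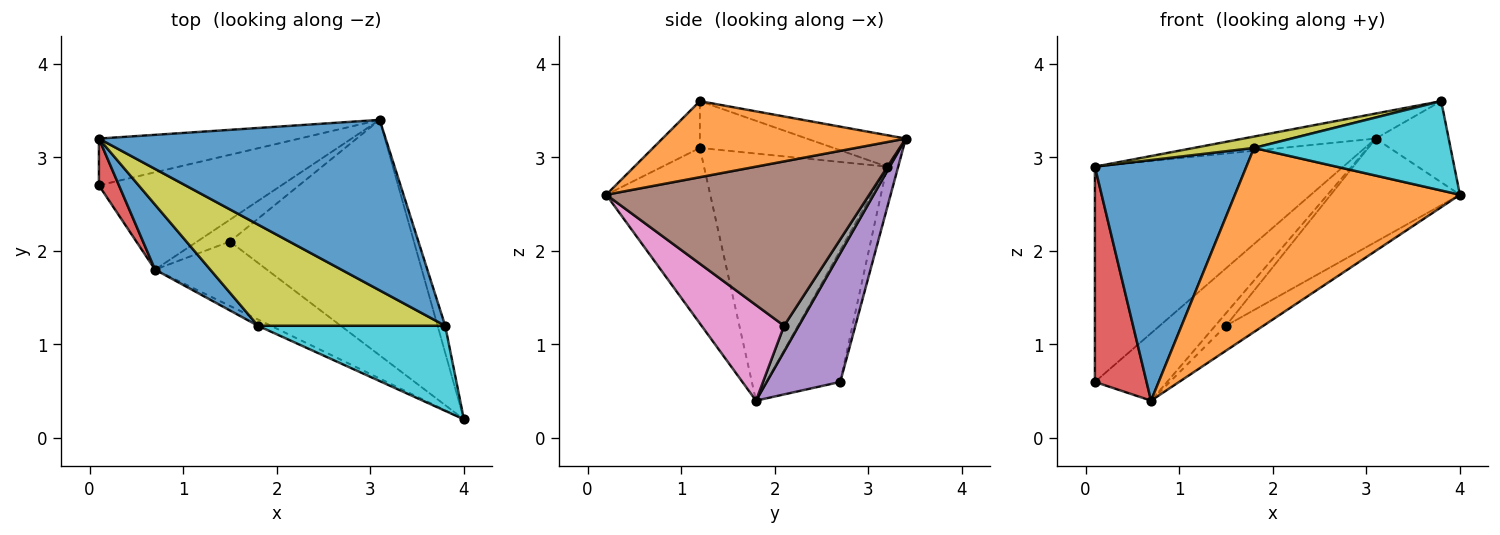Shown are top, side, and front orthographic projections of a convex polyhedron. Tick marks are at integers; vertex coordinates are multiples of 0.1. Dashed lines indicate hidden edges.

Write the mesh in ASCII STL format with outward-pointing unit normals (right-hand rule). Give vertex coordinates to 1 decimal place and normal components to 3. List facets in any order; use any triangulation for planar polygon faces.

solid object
 facet normal -0.108 0.144 0.984
  outer loop
   vertex 3.8 1.2 3.6
   vertex 3.1 3.4 3.2
   vertex 0.1 3.2 2.9
  endloop
 endfacet
 facet normal 0.953 0.286 -0.095
  outer loop
   vertex 3.8 1.2 3.6
   vertex 4.0 0.2 2.6
   vertex 3.1 3.4 3.2
  endloop
 endfacet
 facet normal -0.044 0.976 -0.212
  outer loop
   vertex 0.1 2.7 0.6
   vertex 0.1 3.2 2.9
   vertex 3.1 3.4 3.2
  endloop
 endfacet
 facet normal -0.813 -0.569 0.124
  outer loop
   vertex 0.1 2.7 0.6
   vertex 0.7 1.8 0.4
   vertex 0.1 3.2 2.9
  endloop
 endfacet
 facet normal 0.502 0.492 -0.711
  outer loop
   vertex 0.1 2.7 0.6
   vertex 3.1 3.4 3.2
   vertex 0.7 1.8 0.4
  endloop
 endfacet
 facet normal 0.633 0.311 -0.709
  outer loop
   vertex 1.5 2.1 1.2
   vertex 3.1 3.4 3.2
   vertex 4.0 0.2 2.6
  endloop
 endfacet
 facet normal 0.623 0.283 -0.729
  outer loop
   vertex 1.5 2.1 1.2
   vertex 4.0 0.2 2.6
   vertex 0.7 1.8 0.4
  endloop
 endfacet
 facet normal 0.564 0.410 -0.717
  outer loop
   vertex 1.5 2.1 1.2
   vertex 0.7 1.8 0.4
   vertex 3.1 3.4 3.2
  endloop
 endfacet
 facet normal -0.241 -0.108 0.964
  outer loop
   vertex 1.8 1.2 3.1
   vertex 3.8 1.2 3.6
   vertex 0.1 3.2 2.9
  endloop
 endfacet
 facet normal -0.170 -0.714 0.680
  outer loop
   vertex 1.8 1.2 3.1
   vertex 4.0 0.2 2.6
   vertex 3.8 1.2 3.6
  endloop
 endfacet
 facet normal -0.759 -0.628 0.170
  outer loop
   vertex 1.8 1.2 3.1
   vertex 0.1 3.2 2.9
   vertex 0.7 1.8 0.4
  endloop
 endfacet
 facet normal -0.419 -0.907 -0.031
  outer loop
   vertex 1.8 1.2 3.1
   vertex 0.7 1.8 0.4
   vertex 4.0 0.2 2.6
  endloop
 endfacet
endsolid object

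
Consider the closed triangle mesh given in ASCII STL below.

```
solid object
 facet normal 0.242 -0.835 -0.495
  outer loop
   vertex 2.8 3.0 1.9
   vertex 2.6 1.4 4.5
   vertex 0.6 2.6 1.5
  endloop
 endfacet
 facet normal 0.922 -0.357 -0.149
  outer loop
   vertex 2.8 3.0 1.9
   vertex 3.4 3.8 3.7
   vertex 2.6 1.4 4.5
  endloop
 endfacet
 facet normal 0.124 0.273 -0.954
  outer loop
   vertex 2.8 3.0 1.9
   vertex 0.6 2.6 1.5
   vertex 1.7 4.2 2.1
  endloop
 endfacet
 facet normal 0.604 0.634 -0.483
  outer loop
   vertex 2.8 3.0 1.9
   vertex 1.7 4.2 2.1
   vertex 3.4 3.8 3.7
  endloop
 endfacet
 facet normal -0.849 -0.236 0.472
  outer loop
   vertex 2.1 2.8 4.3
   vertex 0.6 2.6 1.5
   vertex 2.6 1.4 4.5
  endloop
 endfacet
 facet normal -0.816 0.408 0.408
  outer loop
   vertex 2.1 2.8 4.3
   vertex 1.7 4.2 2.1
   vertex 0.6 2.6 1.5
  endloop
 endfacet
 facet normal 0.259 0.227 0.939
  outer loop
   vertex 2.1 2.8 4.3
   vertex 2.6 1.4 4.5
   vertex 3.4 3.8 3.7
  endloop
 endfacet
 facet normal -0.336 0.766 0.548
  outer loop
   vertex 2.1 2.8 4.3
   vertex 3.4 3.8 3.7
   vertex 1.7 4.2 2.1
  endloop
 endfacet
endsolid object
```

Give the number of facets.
8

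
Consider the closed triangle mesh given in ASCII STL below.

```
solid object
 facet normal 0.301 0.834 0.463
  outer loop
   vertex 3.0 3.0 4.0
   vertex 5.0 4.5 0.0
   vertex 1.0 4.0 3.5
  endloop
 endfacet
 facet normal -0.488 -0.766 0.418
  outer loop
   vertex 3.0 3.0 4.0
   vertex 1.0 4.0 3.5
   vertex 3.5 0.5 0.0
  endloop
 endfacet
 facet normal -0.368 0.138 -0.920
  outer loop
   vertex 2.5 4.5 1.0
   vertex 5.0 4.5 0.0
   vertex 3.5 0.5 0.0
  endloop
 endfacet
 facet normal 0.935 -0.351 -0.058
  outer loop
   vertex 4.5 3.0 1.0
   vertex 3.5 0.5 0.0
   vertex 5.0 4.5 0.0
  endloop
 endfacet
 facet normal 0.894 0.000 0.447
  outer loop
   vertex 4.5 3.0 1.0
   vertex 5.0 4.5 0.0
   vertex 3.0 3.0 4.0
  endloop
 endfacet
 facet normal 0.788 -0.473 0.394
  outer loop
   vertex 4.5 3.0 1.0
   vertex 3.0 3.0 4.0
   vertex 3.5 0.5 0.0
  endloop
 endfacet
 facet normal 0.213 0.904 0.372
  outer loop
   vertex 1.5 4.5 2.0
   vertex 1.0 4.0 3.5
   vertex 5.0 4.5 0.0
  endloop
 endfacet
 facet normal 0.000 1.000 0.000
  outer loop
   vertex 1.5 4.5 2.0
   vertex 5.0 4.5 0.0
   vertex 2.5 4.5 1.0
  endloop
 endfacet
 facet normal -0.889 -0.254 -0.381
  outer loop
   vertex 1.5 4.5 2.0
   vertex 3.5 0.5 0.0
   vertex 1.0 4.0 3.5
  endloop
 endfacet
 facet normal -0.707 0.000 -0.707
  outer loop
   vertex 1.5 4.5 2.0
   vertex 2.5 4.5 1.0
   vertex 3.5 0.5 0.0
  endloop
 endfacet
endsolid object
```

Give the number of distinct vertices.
7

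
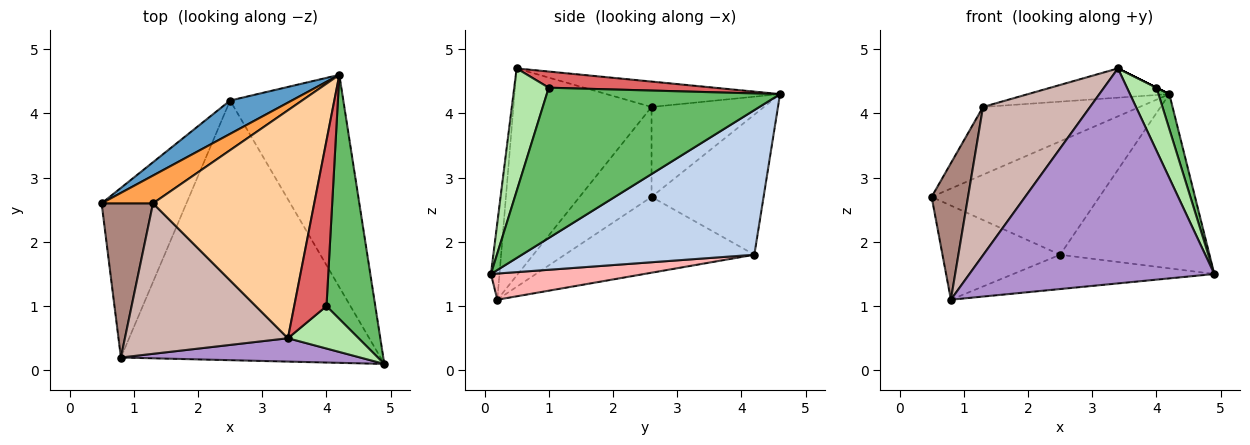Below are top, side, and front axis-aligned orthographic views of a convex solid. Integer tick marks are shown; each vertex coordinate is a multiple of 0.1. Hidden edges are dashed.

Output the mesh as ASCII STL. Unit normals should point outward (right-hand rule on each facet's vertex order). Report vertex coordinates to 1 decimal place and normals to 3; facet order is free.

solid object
 facet normal -0.539 0.808 0.238
  outer loop
   vertex 2.5 4.2 1.8
   vertex 0.5 2.6 2.7
   vertex 4.2 4.6 4.3
  endloop
 endfacet
 facet normal 0.703 0.452 -0.550
  outer loop
   vertex 2.5 4.2 1.8
   vertex 4.2 4.6 4.3
   vertex 4.9 0.1 1.5
  endloop
 endfacet
 facet normal -0.553 0.771 0.316
  outer loop
   vertex 1.3 2.6 4.1
   vertex 4.2 4.6 4.3
   vertex 0.5 2.6 2.7
  endloop
 endfacet
 facet normal -0.154 0.126 0.980
  outer loop
   vertex 1.3 2.6 4.1
   vertex 3.4 0.5 4.7
   vertex 4.2 4.6 4.3
  endloop
 endfacet
 facet normal 0.950 -0.044 0.309
  outer loop
   vertex 4.0 1.0 4.4
   vertex 4.9 0.1 1.5
   vertex 4.2 4.6 4.3
  endloop
 endfacet
 facet normal 0.696 -0.595 0.401
  outer loop
   vertex 4.0 1.0 4.4
   vertex 3.4 0.5 4.7
   vertex 4.9 0.1 1.5
  endloop
 endfacet
 facet normal 0.447 0.000 0.894
  outer loop
   vertex 4.0 1.0 4.4
   vertex 4.2 4.6 4.3
   vertex 3.4 0.5 4.7
  endloop
 endfacet
 facet normal 0.099 0.130 -0.986
  outer loop
   vertex 0.8 0.2 1.1
   vertex 2.5 4.2 1.8
   vertex 4.9 0.1 1.5
  endloop
 endfacet
 facet normal -0.035 -0.994 0.108
  outer loop
   vertex 0.8 0.2 1.1
   vertex 4.9 0.1 1.5
   vertex 3.4 0.5 4.7
  endloop
 endfacet
 facet normal -0.616 0.382 -0.689
  outer loop
   vertex 0.8 0.2 1.1
   vertex 0.5 2.6 2.7
   vertex 2.5 4.2 1.8
  endloop
 endfacet
 facet normal -0.795 -0.402 0.454
  outer loop
   vertex 0.8 0.2 1.1
   vertex 1.3 2.6 4.1
   vertex 0.5 2.6 2.7
  endloop
 endfacet
 facet normal -0.671 -0.520 0.528
  outer loop
   vertex 0.8 0.2 1.1
   vertex 3.4 0.5 4.7
   vertex 1.3 2.6 4.1
  endloop
 endfacet
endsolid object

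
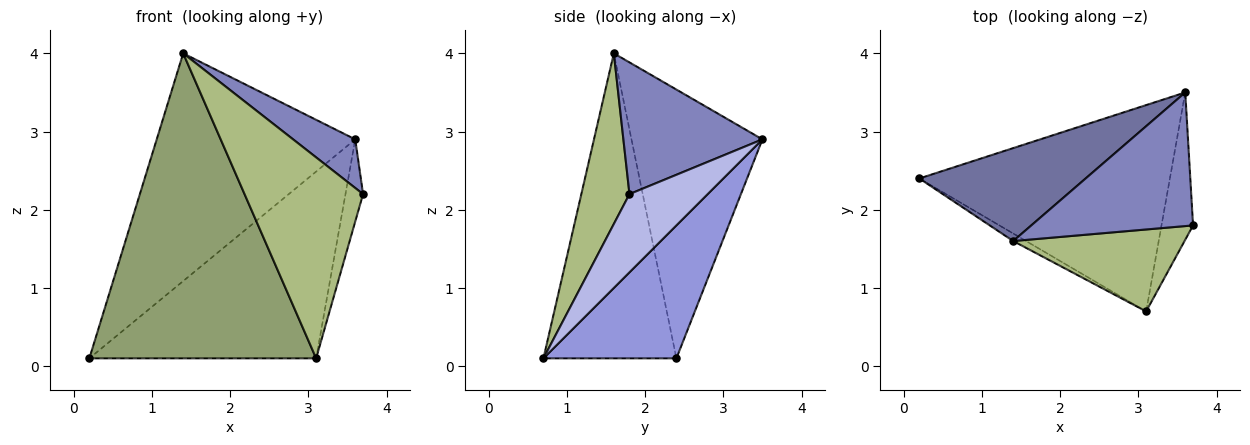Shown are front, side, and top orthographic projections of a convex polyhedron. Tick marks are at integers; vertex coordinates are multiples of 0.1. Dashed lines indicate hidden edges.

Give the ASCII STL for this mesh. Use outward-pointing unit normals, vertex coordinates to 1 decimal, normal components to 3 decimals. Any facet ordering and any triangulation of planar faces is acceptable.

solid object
 facet normal -0.521 0.790 0.322
  outer loop
   vertex 1.4 1.6 4.0
   vertex 3.6 3.5 2.9
   vertex 0.2 2.4 0.1
  endloop
 endfacet
 facet normal 0.608 -0.272 0.746
  outer loop
   vertex 1.4 1.6 4.0
   vertex 3.7 1.8 2.2
   vertex 3.6 3.5 2.9
  endloop
 endfacet
 facet normal 0.366 0.625 -0.690
  outer loop
   vertex 3.1 0.7 0.1
   vertex 0.2 2.4 0.1
   vertex 3.6 3.5 2.9
  endloop
 endfacet
 facet normal 0.908 0.204 -0.366
  outer loop
   vertex 3.1 0.7 0.1
   vertex 3.6 3.5 2.9
   vertex 3.7 1.8 2.2
  endloop
 endfacet
 facet normal -0.506 -0.863 -0.021
  outer loop
   vertex 3.1 0.7 0.1
   vertex 1.4 1.6 4.0
   vertex 0.2 2.4 0.1
  endloop
 endfacet
 facet normal 0.352 -0.867 0.353
  outer loop
   vertex 3.1 0.7 0.1
   vertex 3.7 1.8 2.2
   vertex 1.4 1.6 4.0
  endloop
 endfacet
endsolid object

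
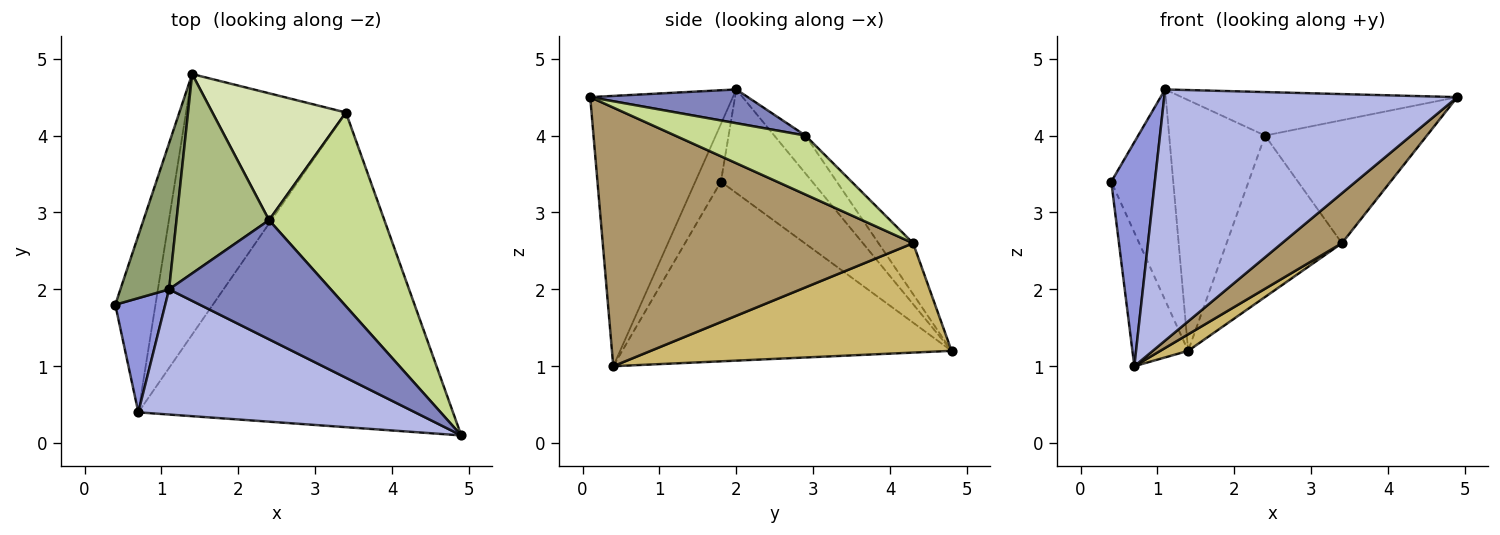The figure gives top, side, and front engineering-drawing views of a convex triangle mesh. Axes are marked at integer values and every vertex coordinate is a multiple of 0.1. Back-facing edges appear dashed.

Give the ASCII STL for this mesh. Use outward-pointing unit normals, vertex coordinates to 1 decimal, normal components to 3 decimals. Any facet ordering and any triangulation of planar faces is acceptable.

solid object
 facet normal -0.963 0.163 -0.215
  outer loop
   vertex 0.7 0.4 1.0
   vertex 0.4 1.8 3.4
   vertex 1.4 4.8 1.2
  endloop
 endfacet
 facet normal 0.192 0.336 0.922
  outer loop
   vertex 1.1 2.0 4.6
   vertex 4.9 0.1 4.5
   vertex 2.4 2.9 4.0
  endloop
 endfacet
 facet normal -0.464 -0.789 0.402
  outer loop
   vertex 1.1 2.0 4.6
   vertex 0.4 1.8 3.4
   vertex 0.7 0.4 1.0
  endloop
 endfacet
 facet normal -0.399 -0.820 0.409
  outer loop
   vertex 1.1 2.0 4.6
   vertex 0.7 0.4 1.0
   vertex 4.9 0.1 4.5
  endloop
 endfacet
 facet normal -0.771 0.523 0.363
  outer loop
   vertex 1.1 2.0 4.6
   vertex 1.4 4.8 1.2
   vertex 0.4 1.8 3.4
  endloop
 endfacet
 facet normal -0.247 0.759 0.603
  outer loop
   vertex 1.1 2.0 4.6
   vertex 2.4 2.9 4.0
   vertex 1.4 4.8 1.2
  endloop
 endfacet
 facet normal 0.396 0.492 0.775
  outer loop
   vertex 3.4 4.3 2.6
   vertex 2.4 2.9 4.0
   vertex 4.9 0.1 4.5
  endloop
 endfacet
 facet normal -0.230 0.765 0.601
  outer loop
   vertex 3.4 4.3 2.6
   vertex 1.4 4.8 1.2
   vertex 2.4 2.9 4.0
  endloop
 endfacet
 facet normal 0.630 -0.122 -0.767
  outer loop
   vertex 3.4 4.3 2.6
   vertex 4.9 0.1 4.5
   vertex 0.7 0.4 1.0
  endloop
 endfacet
 facet normal 0.564 -0.052 -0.824
  outer loop
   vertex 3.4 4.3 2.6
   vertex 0.7 0.4 1.0
   vertex 1.4 4.8 1.2
  endloop
 endfacet
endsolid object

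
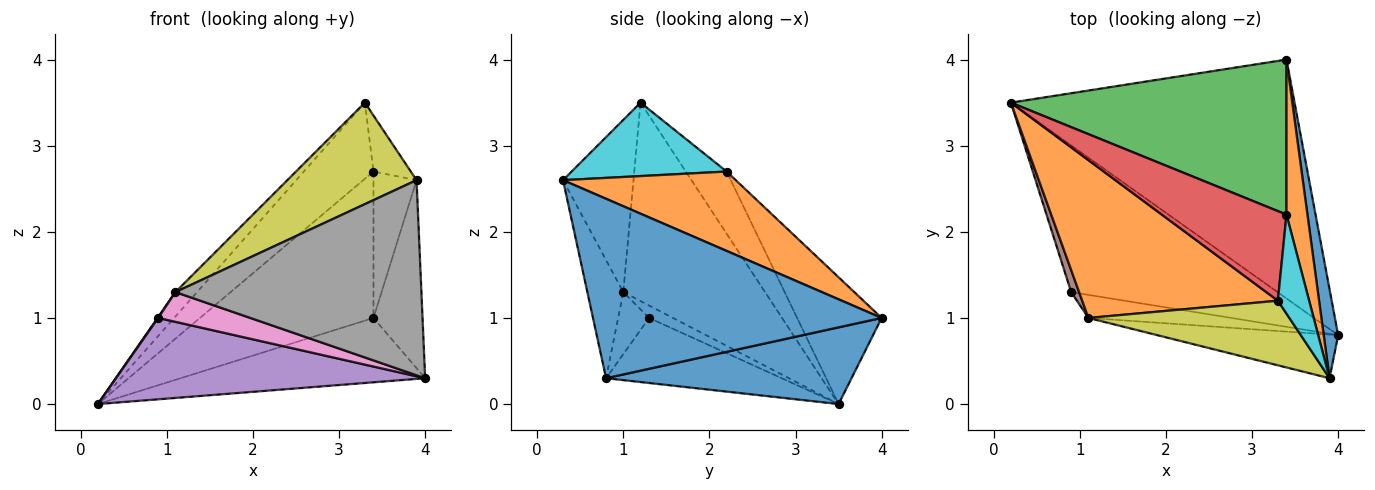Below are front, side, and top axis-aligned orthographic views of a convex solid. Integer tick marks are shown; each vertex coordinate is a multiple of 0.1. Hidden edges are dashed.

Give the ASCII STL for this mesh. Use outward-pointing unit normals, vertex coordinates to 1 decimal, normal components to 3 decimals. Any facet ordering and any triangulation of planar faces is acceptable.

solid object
 facet normal 0.253 0.252 -0.934
  outer loop
   vertex 3.4 4.0 1.0
   vertex 4.0 0.8 0.3
   vertex 0.2 3.5 0.0
  endloop
 endfacet
 facet normal -0.708 0.108 0.698
  outer loop
   vertex 1.1 1.0 1.3
   vertex 3.3 1.2 3.5
   vertex 0.2 3.5 0.0
  endloop
 endfacet
 facet normal -0.317 0.651 0.689
  outer loop
   vertex 3.4 2.2 2.7
   vertex 3.4 4.0 1.0
   vertex 0.2 3.5 0.0
  endloop
 endfacet
 facet normal -0.355 0.605 0.712
  outer loop
   vertex 3.4 2.2 2.7
   vertex 0.2 3.5 0.0
   vertex 3.3 1.2 3.5
  endloop
 endfacet
 facet normal -0.266 -0.468 -0.843
  outer loop
   vertex 0.9 1.3 1.0
   vertex 0.2 3.5 0.0
   vertex 4.0 0.8 0.3
  endloop
 endfacet
 facet normal -0.842 -0.023 0.538
  outer loop
   vertex 0.9 1.3 1.0
   vertex 1.1 1.0 1.3
   vertex 0.2 3.5 0.0
  endloop
 endfacet
 facet normal -0.257 -0.764 -0.592
  outer loop
   vertex 0.9 1.3 1.0
   vertex 4.0 0.8 0.3
   vertex 1.1 1.0 1.3
  endloop
 endfacet
 facet normal -0.141 -0.966 -0.216
  outer loop
   vertex 3.9 0.3 2.6
   vertex 1.1 1.0 1.3
   vertex 4.0 0.8 0.3
  endloop
 endfacet
 facet normal -0.418 -0.766 0.488
  outer loop
   vertex 3.9 0.3 2.6
   vertex 3.3 1.2 3.5
   vertex 1.1 1.0 1.3
  endloop
 endfacet
 facet normal 0.898 0.216 0.383
  outer loop
   vertex 3.9 0.3 2.6
   vertex 3.4 2.2 2.7
   vertex 3.3 1.2 3.5
  endloop
 endfacet
 facet normal 0.983 0.167 0.079
  outer loop
   vertex 3.9 0.3 2.6
   vertex 4.0 0.8 0.3
   vertex 3.4 4.0 1.0
  endloop
 endfacet
 facet normal 0.940 0.234 0.248
  outer loop
   vertex 3.9 0.3 2.6
   vertex 3.4 4.0 1.0
   vertex 3.4 2.2 2.7
  endloop
 endfacet
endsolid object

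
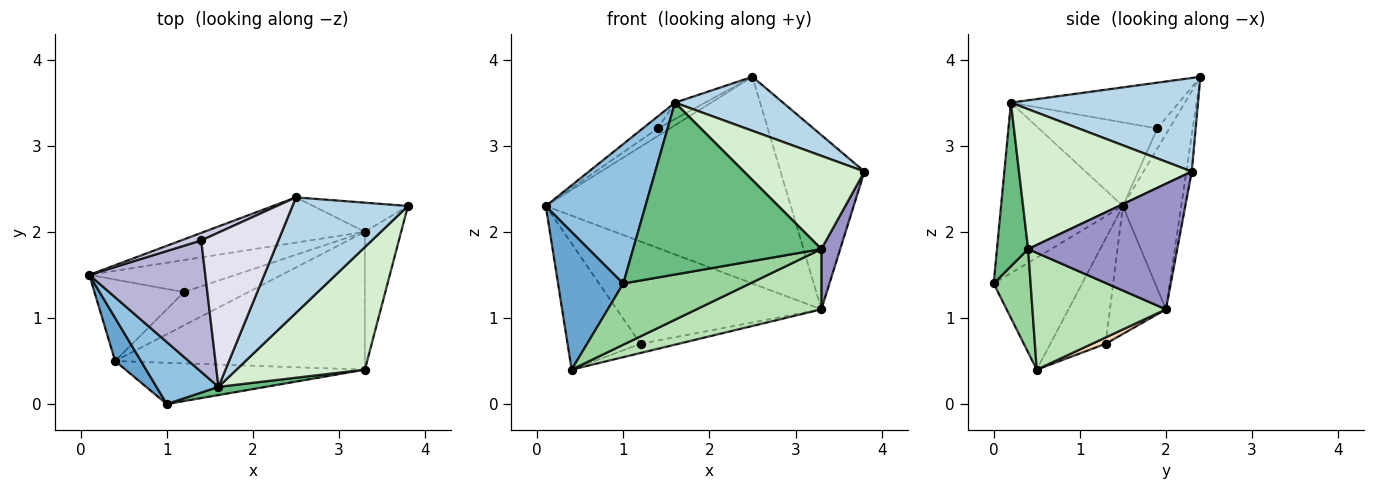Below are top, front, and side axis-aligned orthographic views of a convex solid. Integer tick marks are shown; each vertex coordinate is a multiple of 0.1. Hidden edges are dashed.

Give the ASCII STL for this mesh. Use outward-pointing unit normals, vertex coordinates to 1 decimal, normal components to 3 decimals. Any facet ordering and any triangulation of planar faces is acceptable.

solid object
 facet normal -0.791 -0.584 0.183
  outer loop
   vertex 0.4 0.5 0.4
   vertex 1.0 0.0 1.4
   vertex 0.1 1.5 2.3
  endloop
 endfacet
 facet normal -0.745 -0.610 0.271
  outer loop
   vertex 1.6 0.2 3.5
   vertex 0.1 1.5 2.3
   vertex 1.0 0.0 1.4
  endloop
 endfacet
 facet normal 0.592 -0.342 0.730
  outer loop
   vertex 2.5 2.4 3.8
   vertex 1.6 0.2 3.5
   vertex 3.8 2.3 2.7
  endloop
 endfacet
 facet normal -0.227 0.951 -0.208
  outer loop
   vertex 2.5 2.4 3.8
   vertex 3.3 2.0 1.1
   vertex 0.1 1.5 2.3
  endloop
 endfacet
 facet normal -0.064 0.984 -0.165
  outer loop
   vertex 2.5 2.4 3.8
   vertex 3.8 2.3 2.7
   vertex 3.3 2.0 1.1
  endloop
 endfacet
 facet normal -0.537 0.709 -0.458
  outer loop
   vertex 1.2 1.3 0.7
   vertex 0.4 0.5 0.4
   vertex 0.1 1.5 2.3
  endloop
 endfacet
 facet normal -0.253 0.923 -0.289
  outer loop
   vertex 1.2 1.3 0.7
   vertex 0.1 1.5 2.3
   vertex 3.3 2.0 1.1
  endloop
 endfacet
 facet normal 0.094 0.266 -0.959
  outer loop
   vertex 1.2 1.3 0.7
   vertex 3.3 2.0 1.1
   vertex 0.4 0.5 0.4
  endloop
 endfacet
 facet normal 0.163 -0.985 0.047
  outer loop
   vertex 3.3 0.4 1.8
   vertex 1.6 0.2 3.5
   vertex 1.0 0.0 1.4
  endloop
 endfacet
 facet normal 0.235 -0.806 -0.544
  outer loop
   vertex 3.3 0.4 1.8
   vertex 1.0 0.0 1.4
   vertex 0.4 0.5 0.4
  endloop
 endfacet
 facet normal 0.394 -0.368 -0.842
  outer loop
   vertex 3.3 0.4 1.8
   vertex 0.4 0.5 0.4
   vertex 3.3 2.0 1.1
  endloop
 endfacet
 facet normal 0.655 -0.457 0.601
  outer loop
   vertex 3.3 0.4 1.8
   vertex 3.8 2.3 2.7
   vertex 1.6 0.2 3.5
  endloop
 endfacet
 facet normal 0.954 -0.121 -0.275
  outer loop
   vertex 3.3 0.4 1.8
   vertex 3.3 2.0 1.1
   vertex 3.8 2.3 2.7
  endloop
 endfacet
 facet normal -0.583 0.074 0.809
  outer loop
   vertex 1.4 1.9 3.2
   vertex 0.1 1.5 2.3
   vertex 1.6 0.2 3.5
  endloop
 endfacet
 facet normal -0.577 0.577 0.577
  outer loop
   vertex 1.4 1.9 3.2
   vertex 2.5 2.4 3.8
   vertex 0.1 1.5 2.3
  endloop
 endfacet
 facet normal -0.509 0.091 0.856
  outer loop
   vertex 1.4 1.9 3.2
   vertex 1.6 0.2 3.5
   vertex 2.5 2.4 3.8
  endloop
 endfacet
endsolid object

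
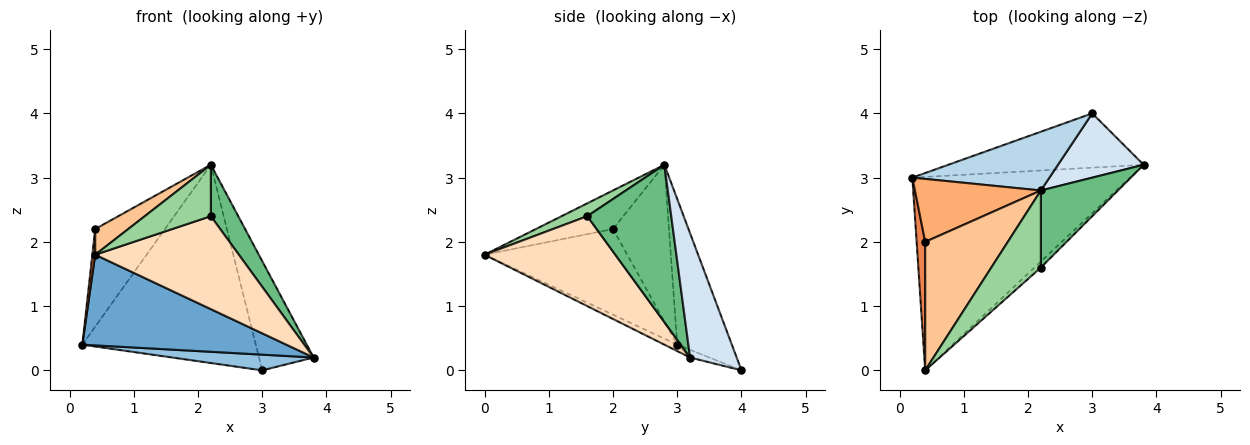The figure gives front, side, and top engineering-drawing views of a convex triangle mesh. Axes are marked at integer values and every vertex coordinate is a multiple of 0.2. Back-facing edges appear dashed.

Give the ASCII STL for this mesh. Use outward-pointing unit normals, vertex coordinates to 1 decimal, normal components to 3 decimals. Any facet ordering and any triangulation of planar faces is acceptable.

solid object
 facet normal -0.027 -0.424 -0.905
  outer loop
   vertex 0.4 0.0 1.8
   vertex 0.2 3.0 0.4
   vertex 3.8 3.2 0.2
  endloop
 endfacet
 facet normal -0.038 -0.278 -0.960
  outer loop
   vertex 3.0 4.0 0.0
   vertex 3.8 3.2 0.2
   vertex 0.2 3.0 0.4
  endloop
 endfacet
 facet normal -0.289 0.918 0.272
  outer loop
   vertex 3.0 4.0 0.0
   vertex 0.2 3.0 0.4
   vertex 2.2 2.8 3.2
  endloop
 endfacet
 facet normal 0.592 0.694 0.409
  outer loop
   vertex 3.0 4.0 0.0
   vertex 2.2 2.8 3.2
   vertex 3.8 3.2 0.2
  endloop
 endfacet
 facet normal -0.995 -0.020 0.099
  outer loop
   vertex 0.4 2.0 2.2
   vertex 0.2 3.0 0.4
   vertex 0.4 0.0 1.8
  endloop
 endfacet
 facet normal -0.559 0.697 0.449
  outer loop
   vertex 0.4 2.0 2.2
   vertex 2.2 2.8 3.2
   vertex 0.2 3.0 0.4
  endloop
 endfacet
 facet normal -0.416 -0.178 0.892
  outer loop
   vertex 0.4 2.0 2.2
   vertex 0.4 0.0 1.8
   vertex 2.2 2.8 3.2
  endloop
 endfacet
 facet normal 0.672 -0.739 -0.048
  outer loop
   vertex 2.2 1.6 2.4
   vertex 0.4 0.0 1.8
   vertex 3.8 3.2 0.2
  endloop
 endfacet
 facet normal 0.862 -0.281 0.422
  outer loop
   vertex 2.2 1.6 2.4
   vertex 3.8 3.2 0.2
   vertex 2.2 2.8 3.2
  endloop
 endfacet
 facet normal 0.211 -0.542 0.813
  outer loop
   vertex 2.2 1.6 2.4
   vertex 2.2 2.8 3.2
   vertex 0.4 0.0 1.8
  endloop
 endfacet
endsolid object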